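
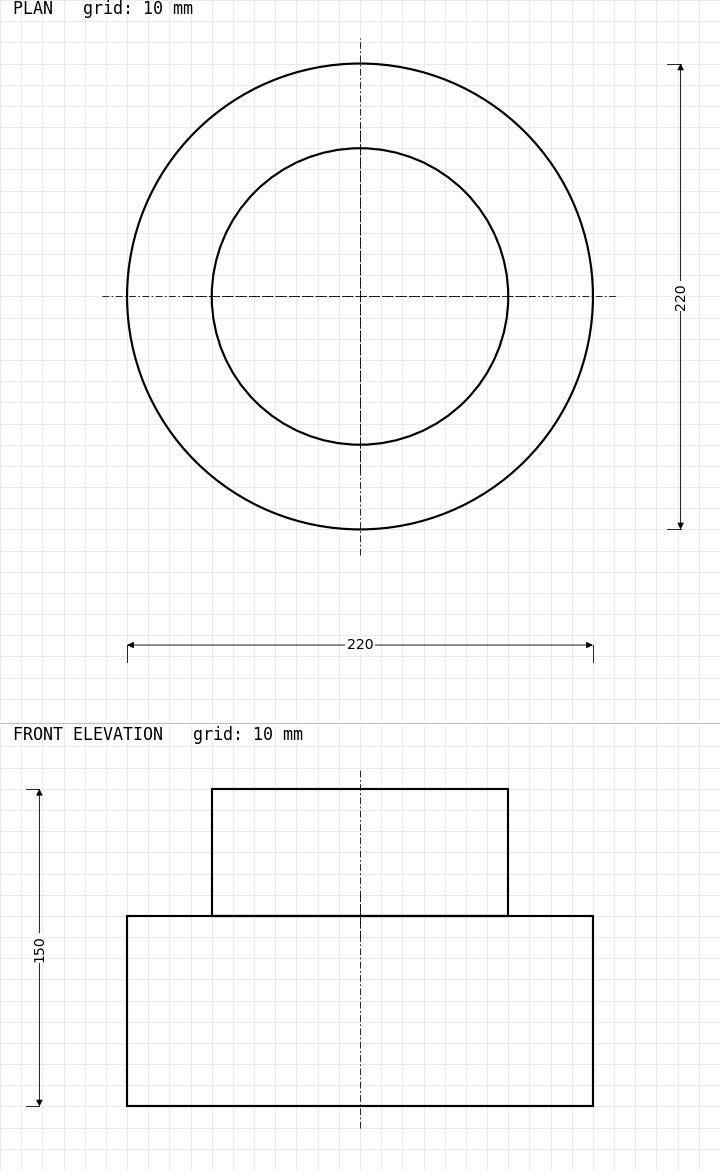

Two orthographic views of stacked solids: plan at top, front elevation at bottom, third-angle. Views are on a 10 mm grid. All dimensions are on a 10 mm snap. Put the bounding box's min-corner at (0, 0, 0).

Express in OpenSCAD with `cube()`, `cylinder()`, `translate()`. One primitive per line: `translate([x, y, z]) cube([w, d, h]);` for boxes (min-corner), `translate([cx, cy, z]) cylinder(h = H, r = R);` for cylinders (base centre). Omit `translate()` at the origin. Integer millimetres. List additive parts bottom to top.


translate([110, 110, 0]) cylinder(h = 90, r = 110);
translate([110, 110, 90]) cylinder(h = 60, r = 70);


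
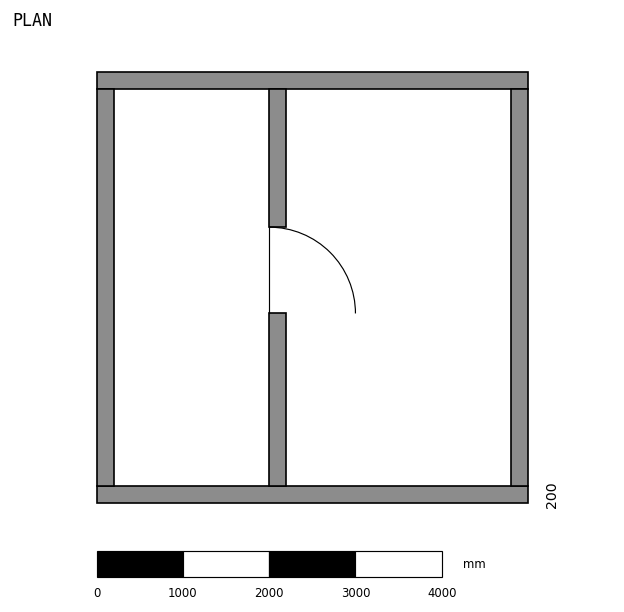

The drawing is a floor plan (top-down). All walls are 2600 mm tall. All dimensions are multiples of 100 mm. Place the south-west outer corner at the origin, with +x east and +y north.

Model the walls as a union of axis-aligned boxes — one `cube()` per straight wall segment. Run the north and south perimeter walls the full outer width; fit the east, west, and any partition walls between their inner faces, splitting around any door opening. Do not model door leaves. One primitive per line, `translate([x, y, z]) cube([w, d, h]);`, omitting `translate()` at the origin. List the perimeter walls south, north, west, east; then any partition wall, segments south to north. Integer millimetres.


cube([5000, 200, 2600]);
translate([0, 4800, 0]) cube([5000, 200, 2600]);
translate([0, 200, 0]) cube([200, 4600, 2600]);
translate([4800, 200, 0]) cube([200, 4600, 2600]);
translate([2000, 200, 0]) cube([200, 2000, 2600]);
translate([2000, 3200, 0]) cube([200, 1600, 2600]);


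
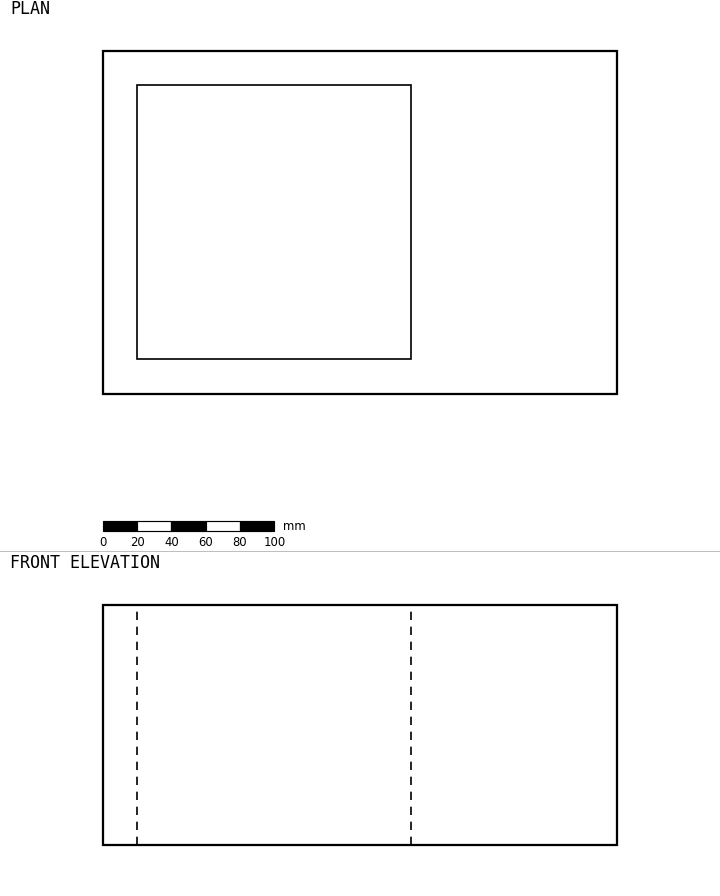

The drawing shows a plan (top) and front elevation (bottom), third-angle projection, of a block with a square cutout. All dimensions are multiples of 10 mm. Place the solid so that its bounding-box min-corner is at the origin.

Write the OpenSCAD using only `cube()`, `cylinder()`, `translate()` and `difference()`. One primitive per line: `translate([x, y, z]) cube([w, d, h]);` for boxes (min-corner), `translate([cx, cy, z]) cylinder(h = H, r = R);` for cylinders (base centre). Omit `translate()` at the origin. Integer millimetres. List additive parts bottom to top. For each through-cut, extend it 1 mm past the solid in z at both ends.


difference() {
  cube([300, 200, 140]);
  translate([20, 20, -1]) cube([160, 160, 142]);
}


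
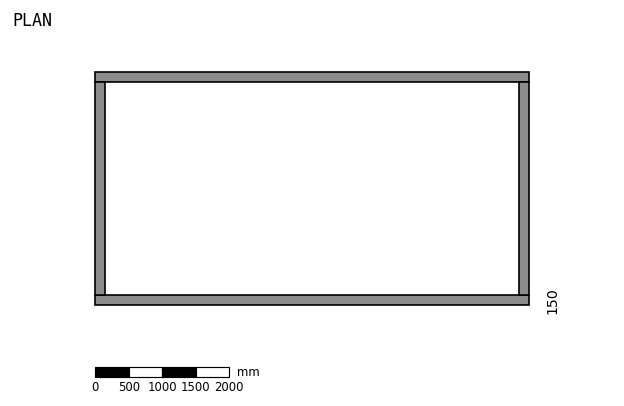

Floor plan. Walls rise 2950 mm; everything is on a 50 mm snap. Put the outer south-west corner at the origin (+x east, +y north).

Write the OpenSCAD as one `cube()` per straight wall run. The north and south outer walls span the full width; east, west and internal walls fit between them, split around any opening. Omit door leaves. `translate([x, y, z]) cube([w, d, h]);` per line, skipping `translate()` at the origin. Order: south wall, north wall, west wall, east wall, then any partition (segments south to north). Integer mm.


cube([6500, 150, 2950]);
translate([0, 3350, 0]) cube([6500, 150, 2950]);
translate([0, 150, 0]) cube([150, 3200, 2950]);
translate([6350, 150, 0]) cube([150, 3200, 2950]);


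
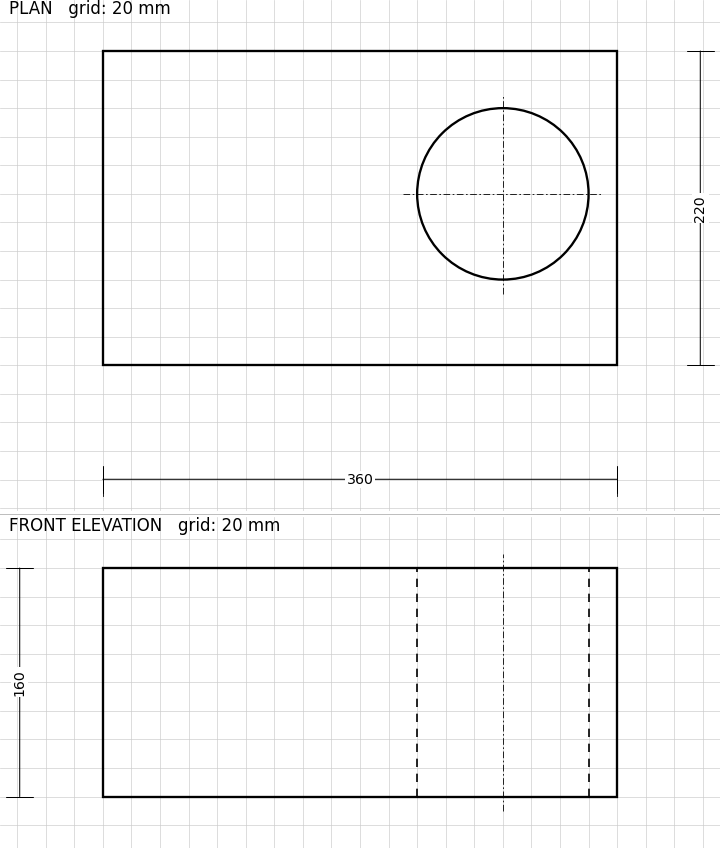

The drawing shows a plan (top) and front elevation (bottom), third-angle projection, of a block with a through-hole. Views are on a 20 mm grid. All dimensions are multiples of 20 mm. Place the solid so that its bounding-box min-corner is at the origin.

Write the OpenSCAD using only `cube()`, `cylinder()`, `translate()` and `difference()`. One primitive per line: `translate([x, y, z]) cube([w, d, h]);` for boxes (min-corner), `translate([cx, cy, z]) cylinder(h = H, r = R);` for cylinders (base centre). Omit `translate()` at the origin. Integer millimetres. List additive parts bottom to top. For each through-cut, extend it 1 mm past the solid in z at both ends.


difference() {
  cube([360, 220, 160]);
  translate([280, 120, -1]) cylinder(h = 162, r = 60);
}


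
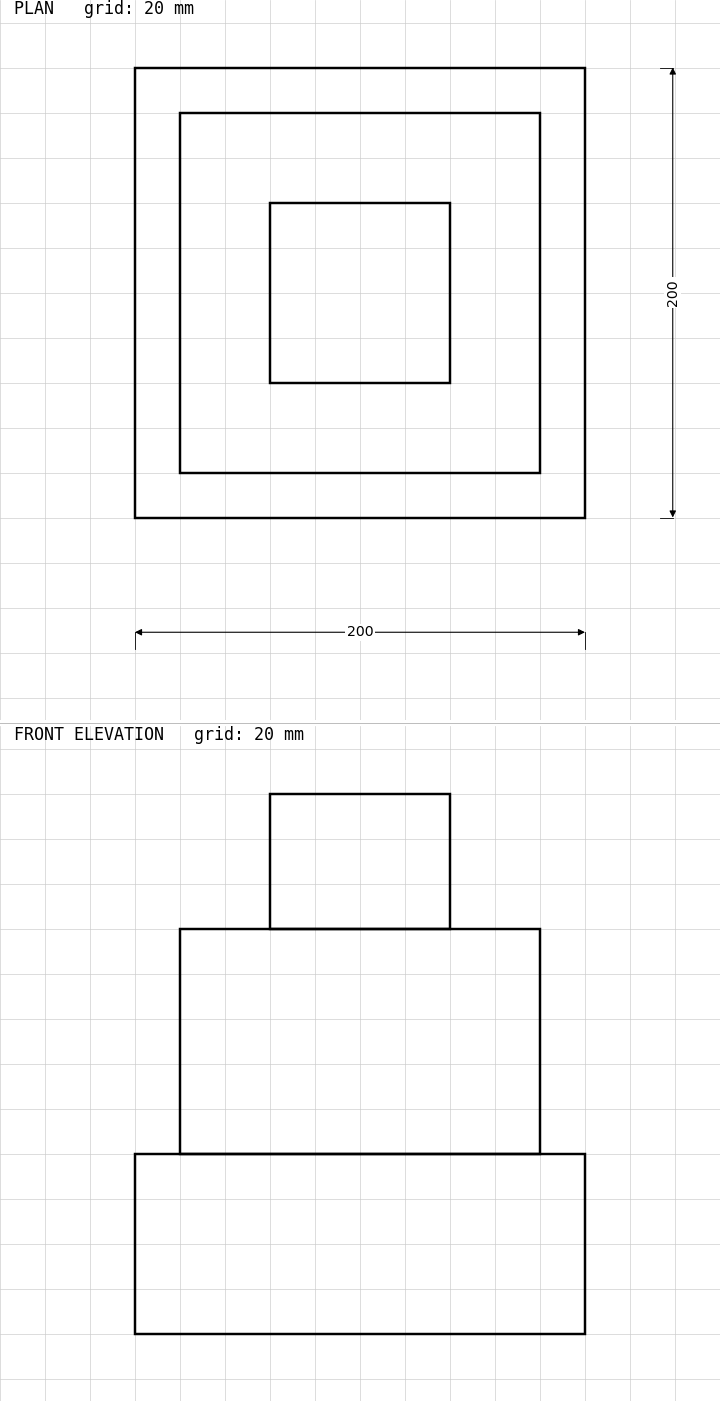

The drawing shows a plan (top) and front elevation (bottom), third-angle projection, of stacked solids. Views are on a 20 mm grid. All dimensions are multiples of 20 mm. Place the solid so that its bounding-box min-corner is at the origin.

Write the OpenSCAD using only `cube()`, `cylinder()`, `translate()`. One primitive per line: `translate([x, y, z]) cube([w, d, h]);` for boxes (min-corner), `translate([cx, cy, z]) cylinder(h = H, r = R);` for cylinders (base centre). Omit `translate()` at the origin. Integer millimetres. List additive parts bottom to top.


cube([200, 200, 80]);
translate([20, 20, 80]) cube([160, 160, 100]);
translate([60, 60, 180]) cube([80, 80, 60]);


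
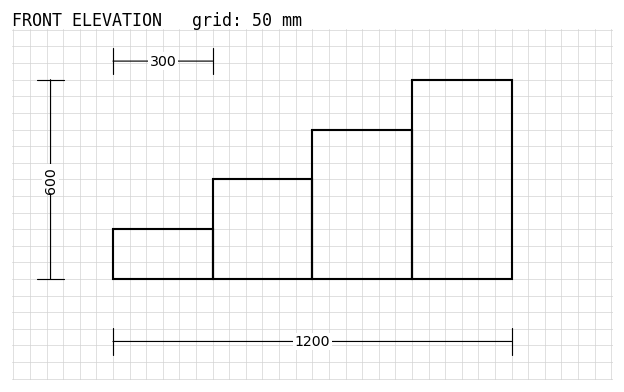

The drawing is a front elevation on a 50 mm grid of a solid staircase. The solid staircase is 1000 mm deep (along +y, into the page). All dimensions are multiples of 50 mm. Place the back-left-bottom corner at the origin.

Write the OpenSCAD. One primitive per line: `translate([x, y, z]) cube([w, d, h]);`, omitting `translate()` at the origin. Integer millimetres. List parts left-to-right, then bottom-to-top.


cube([300, 1000, 150]);
translate([300, 0, 0]) cube([300, 1000, 300]);
translate([600, 0, 0]) cube([300, 1000, 450]);
translate([900, 0, 0]) cube([300, 1000, 600]);


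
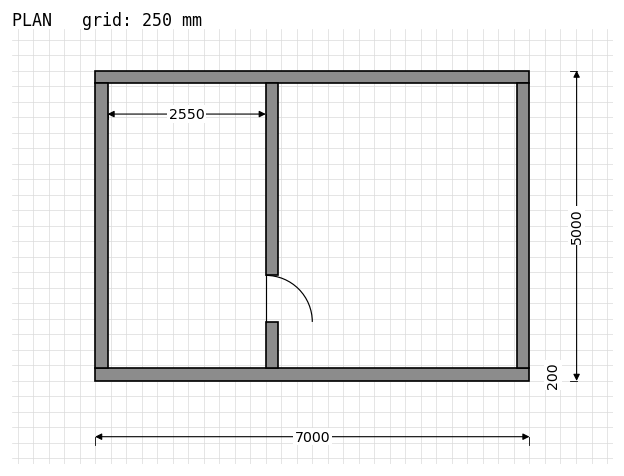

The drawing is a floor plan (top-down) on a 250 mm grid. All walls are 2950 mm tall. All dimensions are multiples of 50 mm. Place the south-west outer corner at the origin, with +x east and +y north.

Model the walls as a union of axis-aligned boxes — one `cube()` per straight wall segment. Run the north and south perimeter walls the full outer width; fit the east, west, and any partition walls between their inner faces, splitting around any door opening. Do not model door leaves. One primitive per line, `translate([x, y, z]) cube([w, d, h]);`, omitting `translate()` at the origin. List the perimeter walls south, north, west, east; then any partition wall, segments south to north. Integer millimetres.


cube([7000, 200, 2950]);
translate([0, 4800, 0]) cube([7000, 200, 2950]);
translate([0, 200, 0]) cube([200, 4600, 2950]);
translate([6800, 200, 0]) cube([200, 4600, 2950]);
translate([2750, 200, 0]) cube([200, 750, 2950]);
translate([2750, 1700, 0]) cube([200, 3100, 2950]);


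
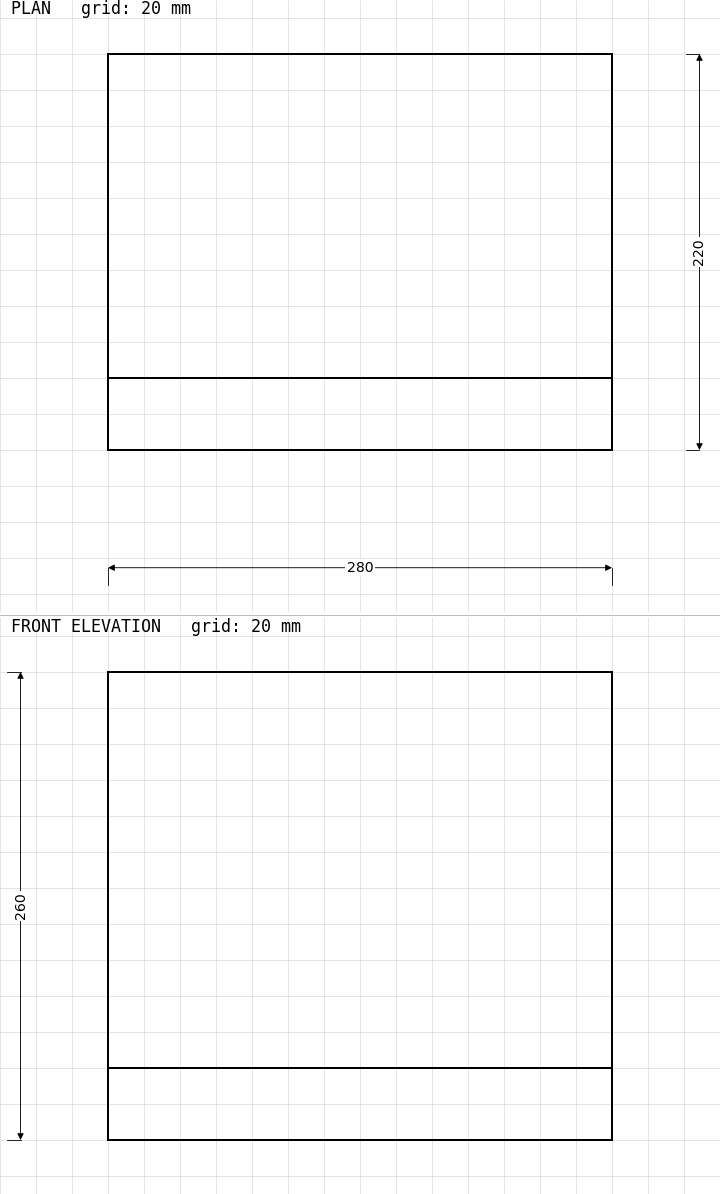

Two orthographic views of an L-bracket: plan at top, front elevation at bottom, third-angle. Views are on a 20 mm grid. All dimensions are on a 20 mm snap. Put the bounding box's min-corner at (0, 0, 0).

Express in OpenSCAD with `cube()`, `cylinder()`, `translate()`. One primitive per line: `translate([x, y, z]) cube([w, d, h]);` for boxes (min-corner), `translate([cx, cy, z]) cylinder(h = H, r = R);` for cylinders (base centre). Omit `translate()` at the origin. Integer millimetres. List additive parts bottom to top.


cube([280, 220, 40]);
translate([0, 0, 40]) cube([280, 40, 220]);


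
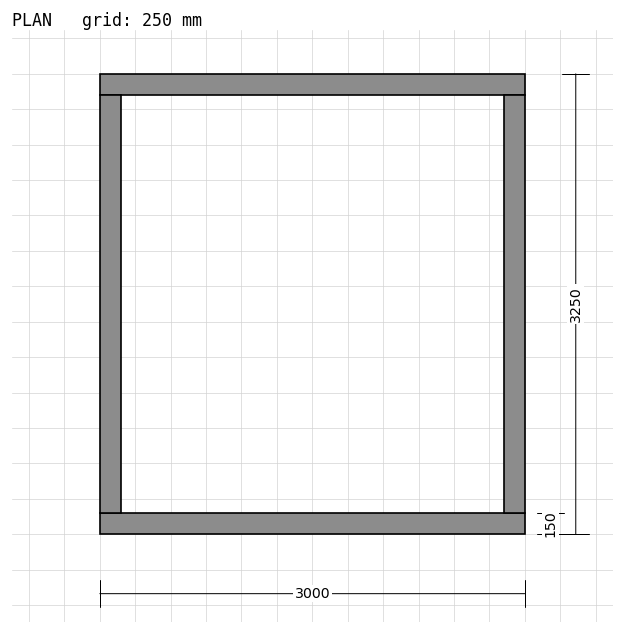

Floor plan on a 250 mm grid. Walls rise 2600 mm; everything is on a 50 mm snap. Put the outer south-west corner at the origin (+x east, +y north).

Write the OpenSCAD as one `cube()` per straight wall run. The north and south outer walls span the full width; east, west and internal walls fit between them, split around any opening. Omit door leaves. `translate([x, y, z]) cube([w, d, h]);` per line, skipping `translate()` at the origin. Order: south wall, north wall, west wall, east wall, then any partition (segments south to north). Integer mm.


cube([3000, 150, 2600]);
translate([0, 3100, 0]) cube([3000, 150, 2600]);
translate([0, 150, 0]) cube([150, 2950, 2600]);
translate([2850, 150, 0]) cube([150, 2950, 2600]);


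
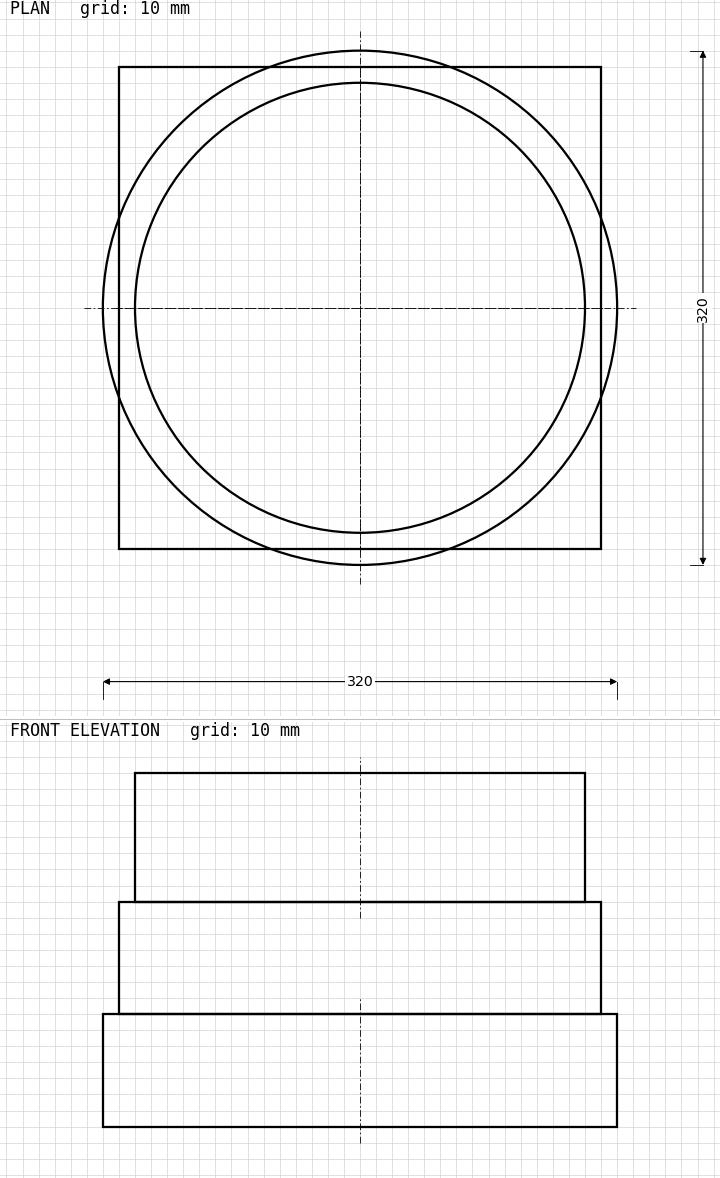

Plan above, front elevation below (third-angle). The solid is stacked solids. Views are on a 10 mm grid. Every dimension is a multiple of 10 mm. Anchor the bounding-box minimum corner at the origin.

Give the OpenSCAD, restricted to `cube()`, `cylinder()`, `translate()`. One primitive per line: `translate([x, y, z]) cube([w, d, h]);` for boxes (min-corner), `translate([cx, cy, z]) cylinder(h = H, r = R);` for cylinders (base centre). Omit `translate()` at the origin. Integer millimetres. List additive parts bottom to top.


translate([160, 160, 0]) cylinder(h = 70, r = 160);
translate([10, 10, 70]) cube([300, 300, 70]);
translate([160, 160, 140]) cylinder(h = 80, r = 140);


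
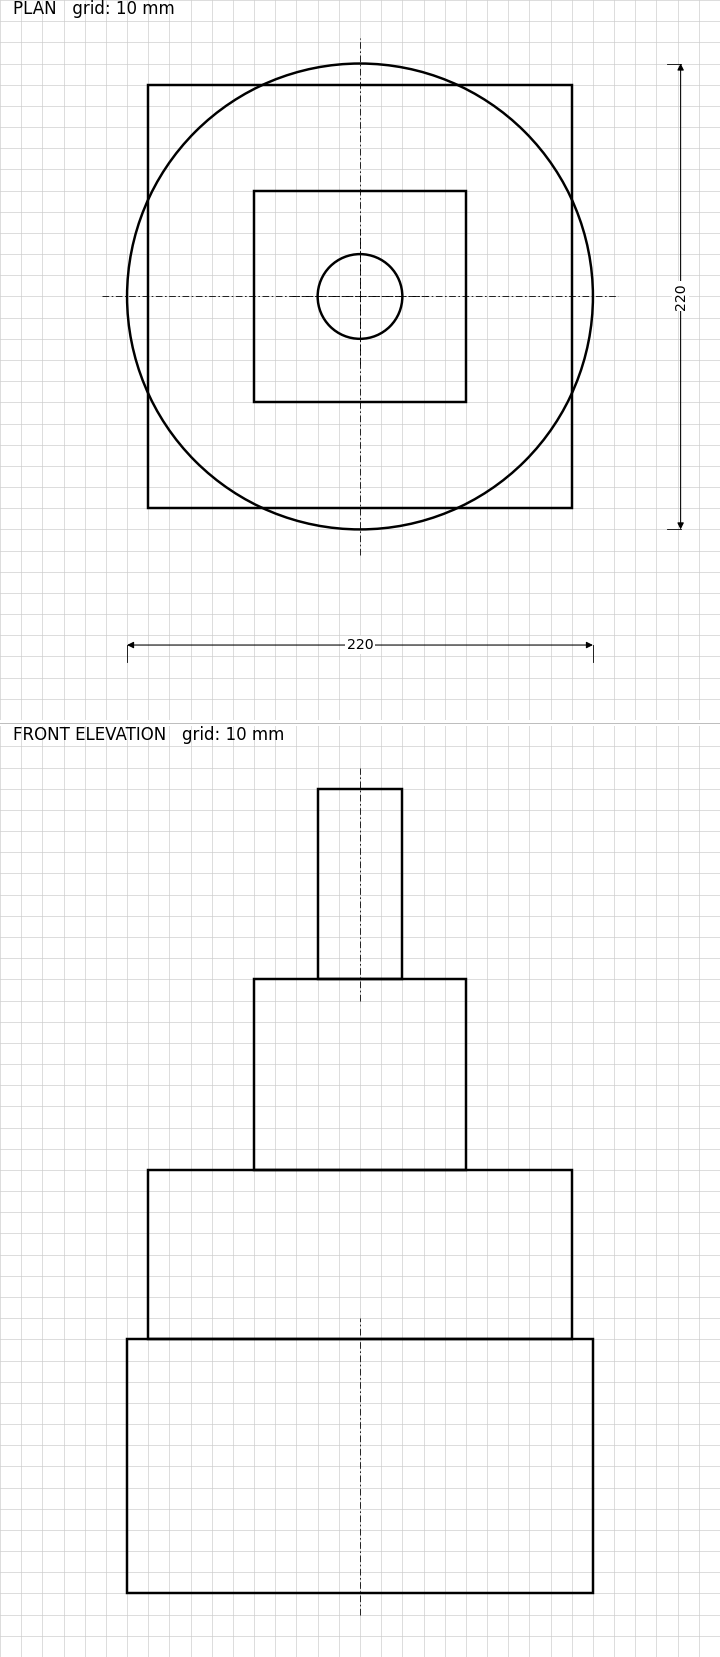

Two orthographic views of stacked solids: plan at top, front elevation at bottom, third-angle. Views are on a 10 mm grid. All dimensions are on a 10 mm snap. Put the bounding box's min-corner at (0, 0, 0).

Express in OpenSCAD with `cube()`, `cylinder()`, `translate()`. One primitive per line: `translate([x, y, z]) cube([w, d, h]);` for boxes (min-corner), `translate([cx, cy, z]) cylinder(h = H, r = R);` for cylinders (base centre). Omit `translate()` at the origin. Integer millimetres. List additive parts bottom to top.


translate([110, 110, 0]) cylinder(h = 120, r = 110);
translate([10, 10, 120]) cube([200, 200, 80]);
translate([60, 60, 200]) cube([100, 100, 90]);
translate([110, 110, 290]) cylinder(h = 90, r = 20);


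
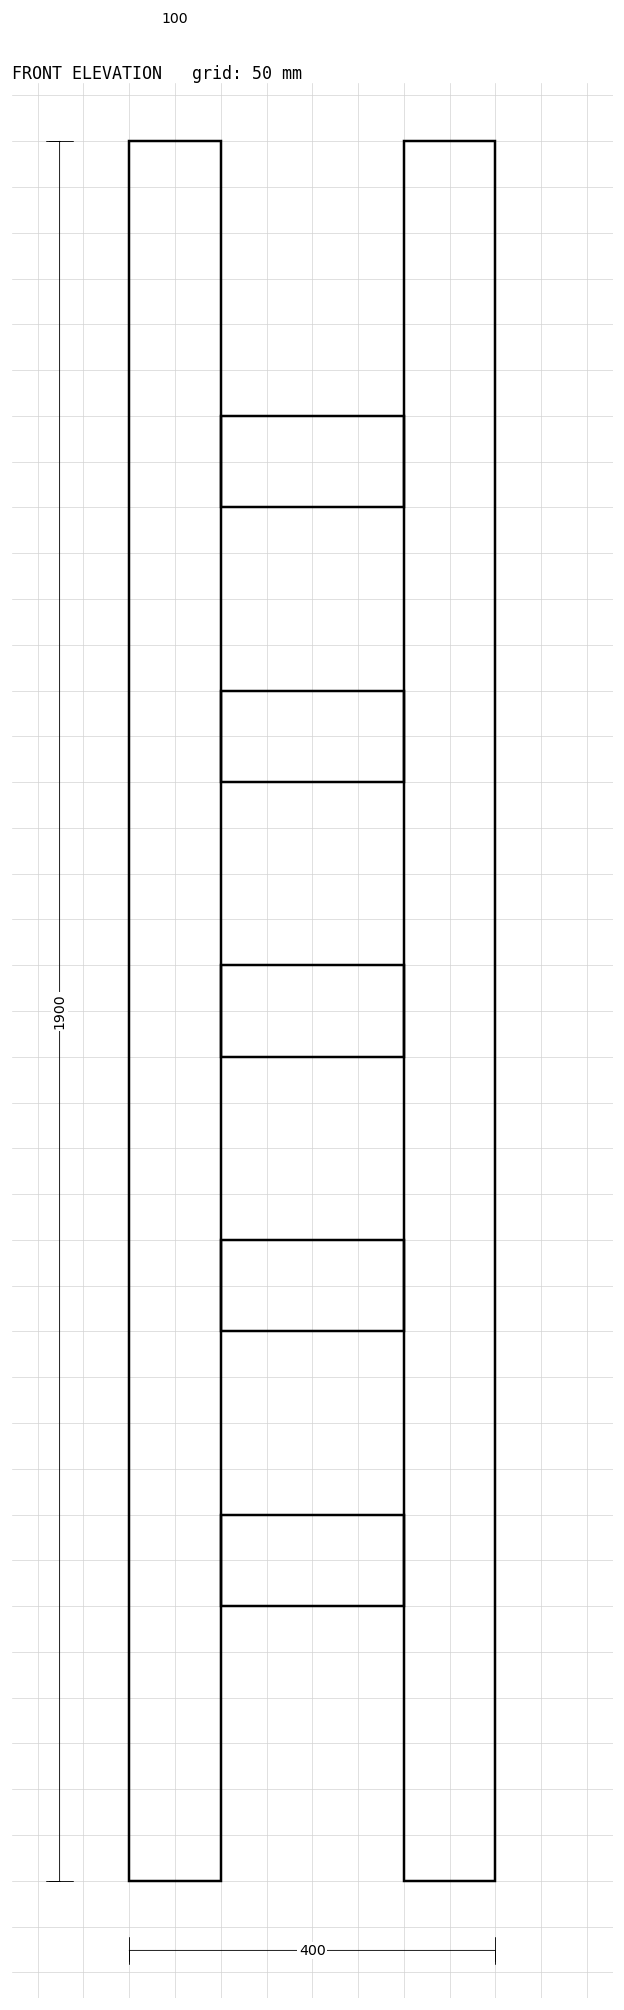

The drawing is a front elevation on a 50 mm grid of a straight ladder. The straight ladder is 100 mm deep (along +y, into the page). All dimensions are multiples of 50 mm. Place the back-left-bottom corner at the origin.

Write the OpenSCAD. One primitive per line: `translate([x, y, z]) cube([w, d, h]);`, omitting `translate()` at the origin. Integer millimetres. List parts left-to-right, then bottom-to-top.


cube([100, 100, 1900]);
translate([100, 0, 300]) cube([200, 100, 100]);
translate([100, 0, 600]) cube([200, 100, 100]);
translate([100, 0, 900]) cube([200, 100, 100]);
translate([100, 0, 1200]) cube([200, 100, 100]);
translate([100, 0, 1500]) cube([200, 100, 100]);
translate([300, 0, 0]) cube([100, 100, 1900]);


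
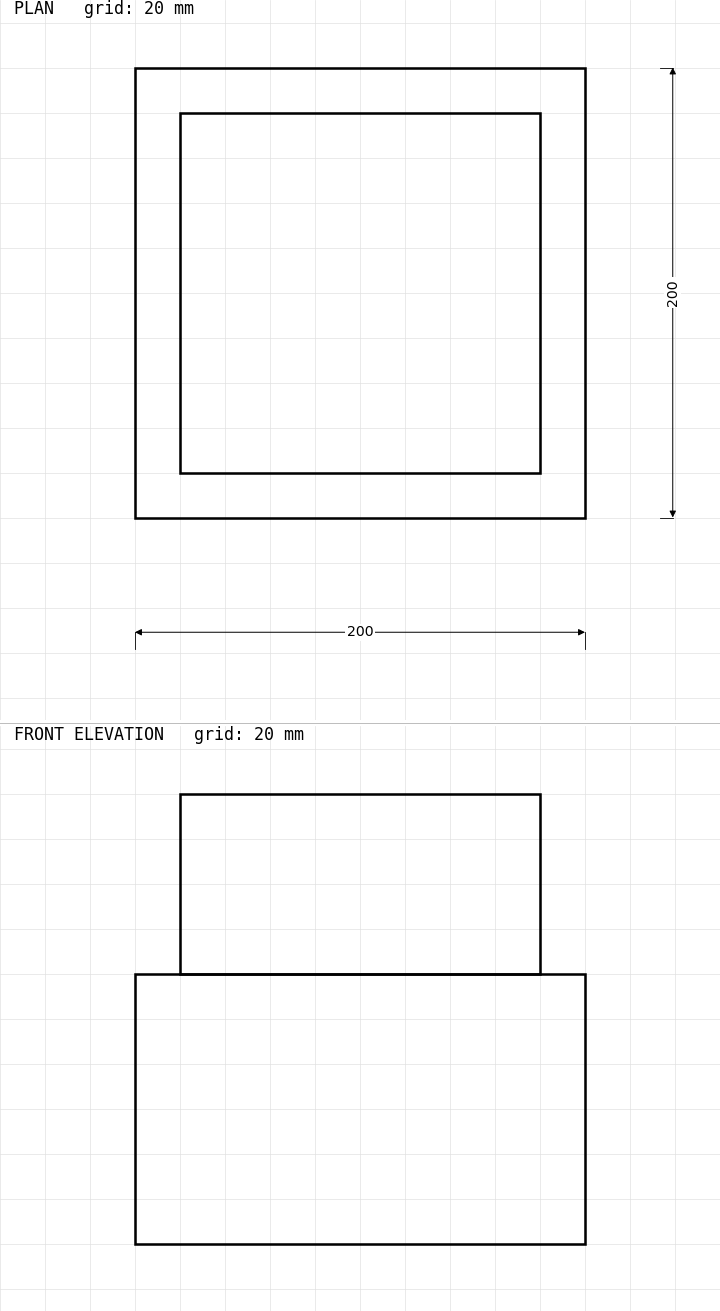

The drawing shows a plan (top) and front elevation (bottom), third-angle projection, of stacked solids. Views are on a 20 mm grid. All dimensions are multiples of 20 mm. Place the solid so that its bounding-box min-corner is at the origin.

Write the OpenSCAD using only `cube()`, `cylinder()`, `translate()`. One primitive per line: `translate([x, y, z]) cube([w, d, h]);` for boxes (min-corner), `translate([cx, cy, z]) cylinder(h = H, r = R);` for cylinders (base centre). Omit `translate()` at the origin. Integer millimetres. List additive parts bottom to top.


cube([200, 200, 120]);
translate([20, 20, 120]) cube([160, 160, 80]);


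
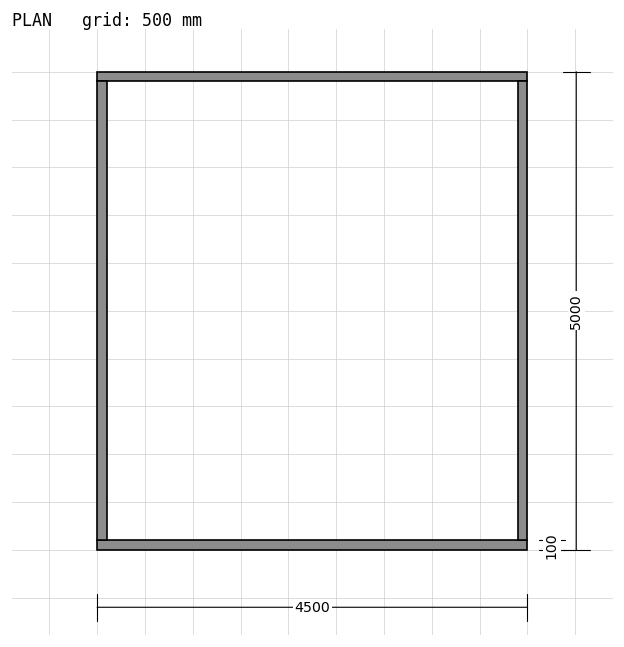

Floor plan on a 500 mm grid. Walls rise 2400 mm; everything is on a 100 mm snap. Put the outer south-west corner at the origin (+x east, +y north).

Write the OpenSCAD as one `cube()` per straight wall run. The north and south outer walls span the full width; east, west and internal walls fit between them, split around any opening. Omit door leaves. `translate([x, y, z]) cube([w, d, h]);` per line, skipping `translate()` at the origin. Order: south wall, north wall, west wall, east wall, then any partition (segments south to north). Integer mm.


cube([4500, 100, 2400]);
translate([0, 4900, 0]) cube([4500, 100, 2400]);
translate([0, 100, 0]) cube([100, 4800, 2400]);
translate([4400, 100, 0]) cube([100, 4800, 2400]);


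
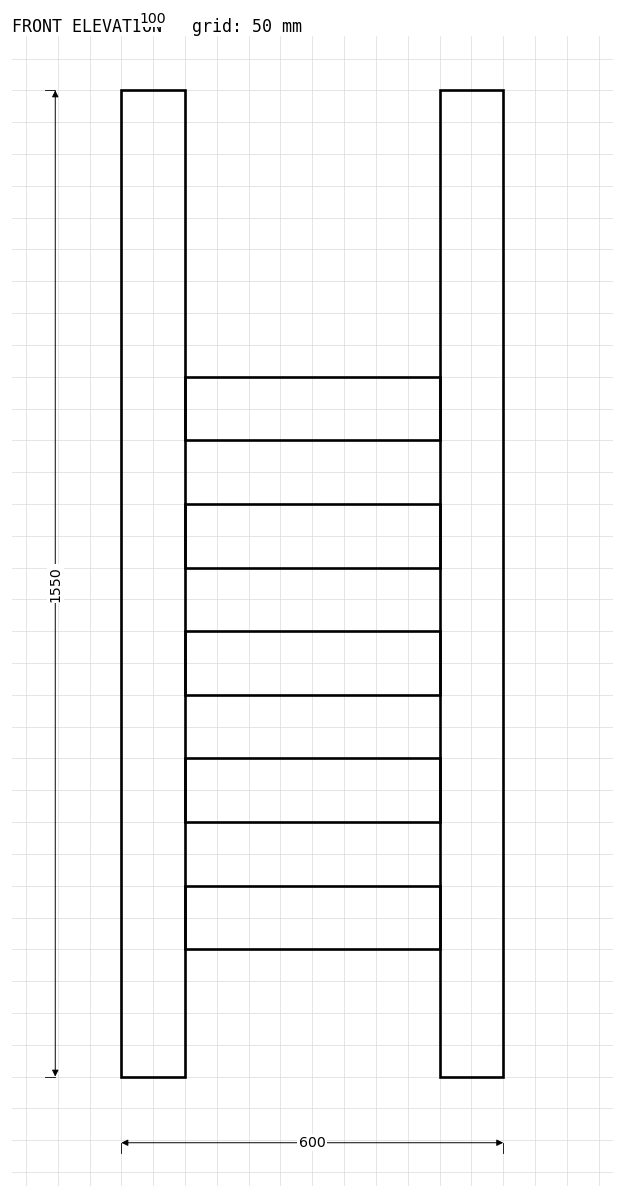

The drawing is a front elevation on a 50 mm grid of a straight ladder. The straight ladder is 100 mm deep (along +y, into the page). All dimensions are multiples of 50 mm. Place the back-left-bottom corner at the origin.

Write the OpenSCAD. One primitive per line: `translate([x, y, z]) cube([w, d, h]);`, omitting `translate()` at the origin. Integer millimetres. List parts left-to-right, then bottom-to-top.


cube([100, 100, 1550]);
translate([100, 0, 200]) cube([400, 100, 100]);
translate([100, 0, 400]) cube([400, 100, 100]);
translate([100, 0, 600]) cube([400, 100, 100]);
translate([100, 0, 800]) cube([400, 100, 100]);
translate([100, 0, 1000]) cube([400, 100, 100]);
translate([500, 0, 0]) cube([100, 100, 1550]);


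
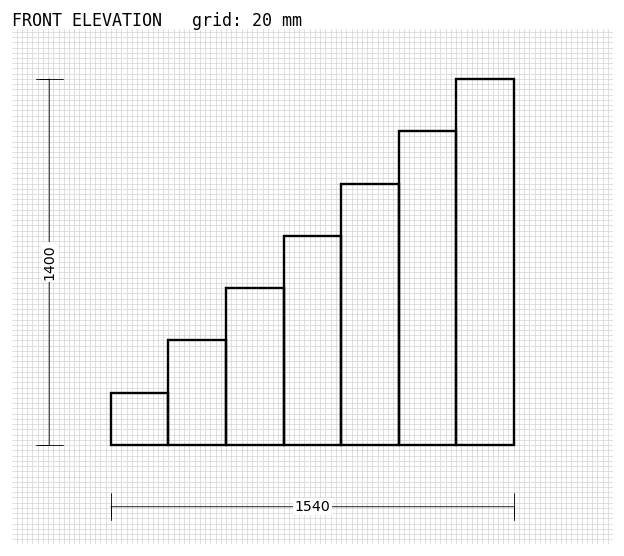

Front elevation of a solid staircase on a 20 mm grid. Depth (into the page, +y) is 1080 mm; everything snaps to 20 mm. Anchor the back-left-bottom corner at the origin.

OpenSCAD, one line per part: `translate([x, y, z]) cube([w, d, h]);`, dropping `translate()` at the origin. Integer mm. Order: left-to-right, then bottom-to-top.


cube([220, 1080, 200]);
translate([220, 0, 0]) cube([220, 1080, 400]);
translate([440, 0, 0]) cube([220, 1080, 600]);
translate([660, 0, 0]) cube([220, 1080, 800]);
translate([880, 0, 0]) cube([220, 1080, 1000]);
translate([1100, 0, 0]) cube([220, 1080, 1200]);
translate([1320, 0, 0]) cube([220, 1080, 1400]);


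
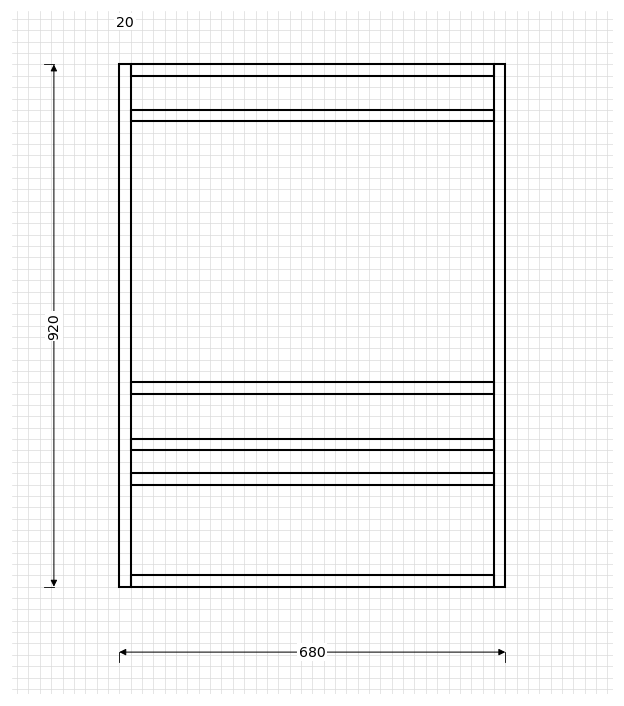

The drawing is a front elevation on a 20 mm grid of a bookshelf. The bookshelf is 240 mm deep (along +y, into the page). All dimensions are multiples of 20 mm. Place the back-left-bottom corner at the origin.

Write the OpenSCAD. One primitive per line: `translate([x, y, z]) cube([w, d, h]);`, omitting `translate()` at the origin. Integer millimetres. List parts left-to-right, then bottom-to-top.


cube([20, 240, 920]);
translate([20, 0, 0]) cube([640, 240, 20]);
translate([20, 0, 180]) cube([640, 240, 20]);
translate([20, 0, 240]) cube([640, 240, 20]);
translate([20, 0, 340]) cube([640, 240, 20]);
translate([20, 0, 820]) cube([640, 240, 20]);
translate([20, 0, 900]) cube([640, 240, 20]);
translate([660, 0, 0]) cube([20, 240, 920]);


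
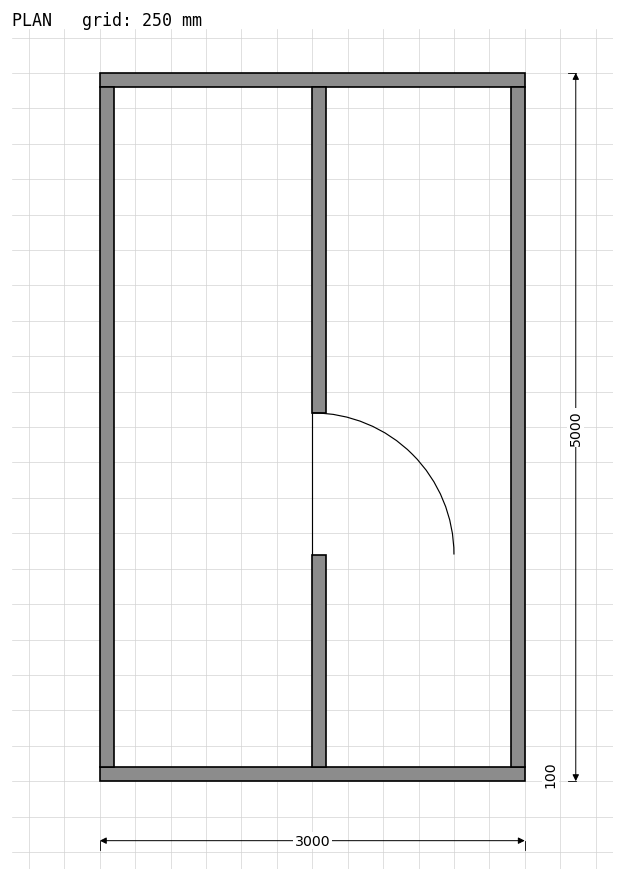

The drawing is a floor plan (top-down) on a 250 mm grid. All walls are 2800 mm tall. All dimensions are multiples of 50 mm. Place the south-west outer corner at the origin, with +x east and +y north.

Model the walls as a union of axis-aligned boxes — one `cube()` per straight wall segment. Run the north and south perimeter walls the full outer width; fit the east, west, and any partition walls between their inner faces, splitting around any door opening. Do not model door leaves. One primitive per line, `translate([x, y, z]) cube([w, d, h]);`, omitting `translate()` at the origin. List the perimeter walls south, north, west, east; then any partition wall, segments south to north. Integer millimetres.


cube([3000, 100, 2800]);
translate([0, 4900, 0]) cube([3000, 100, 2800]);
translate([0, 100, 0]) cube([100, 4800, 2800]);
translate([2900, 100, 0]) cube([100, 4800, 2800]);
translate([1500, 100, 0]) cube([100, 1500, 2800]);
translate([1500, 2600, 0]) cube([100, 2300, 2800]);


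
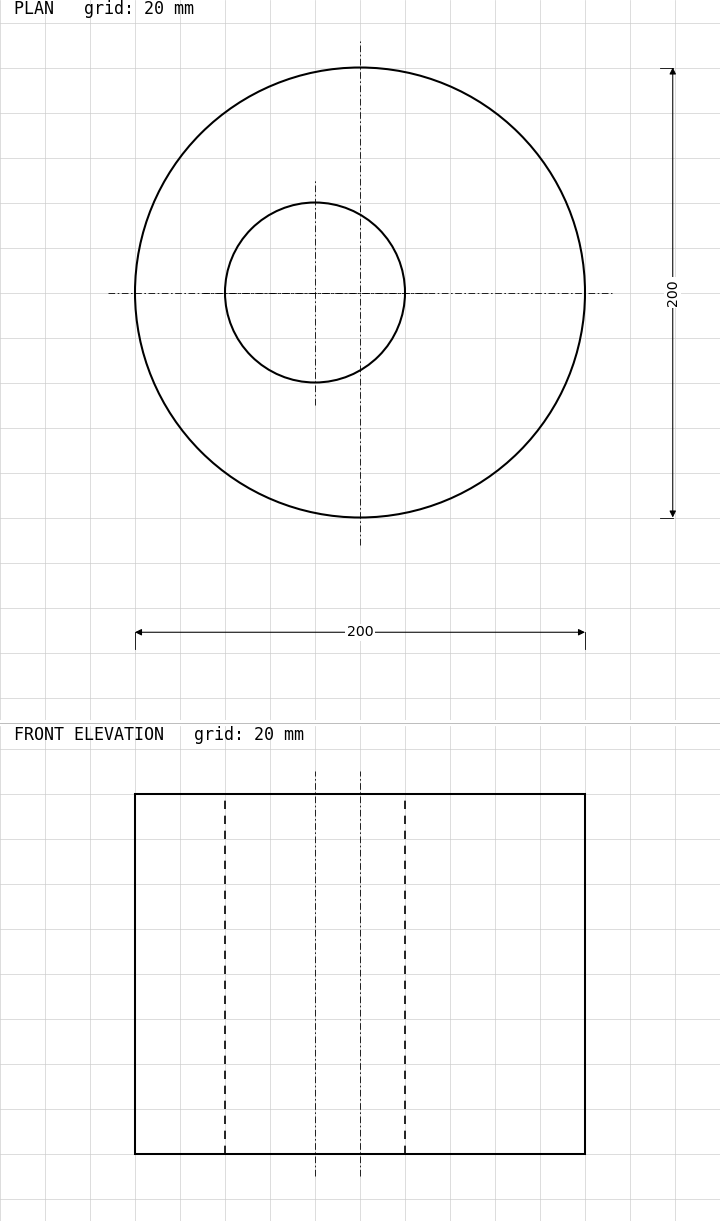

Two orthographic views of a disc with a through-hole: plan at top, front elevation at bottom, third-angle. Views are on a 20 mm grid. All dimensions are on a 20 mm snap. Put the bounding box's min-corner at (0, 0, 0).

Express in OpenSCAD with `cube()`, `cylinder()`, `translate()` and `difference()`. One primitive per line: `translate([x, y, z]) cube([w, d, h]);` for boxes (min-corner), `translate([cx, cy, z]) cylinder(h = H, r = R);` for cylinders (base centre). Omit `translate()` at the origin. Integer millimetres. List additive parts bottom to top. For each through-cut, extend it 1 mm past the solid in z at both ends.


difference() {
  translate([100, 100, 0]) cylinder(h = 160, r = 100);
  translate([80, 100, -1]) cylinder(h = 162, r = 40);
}


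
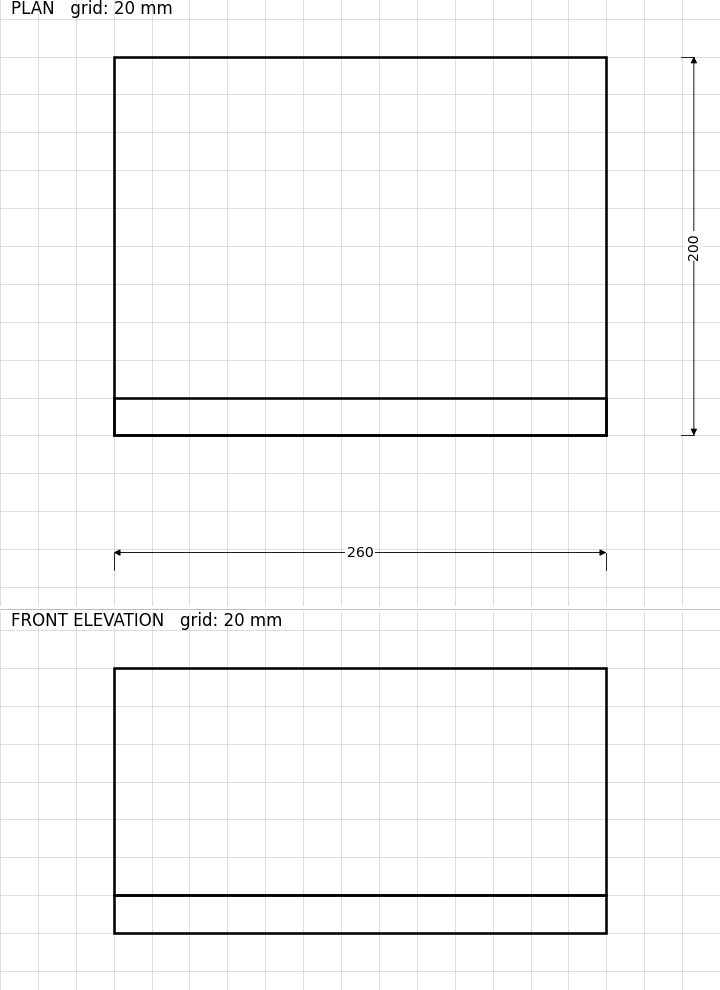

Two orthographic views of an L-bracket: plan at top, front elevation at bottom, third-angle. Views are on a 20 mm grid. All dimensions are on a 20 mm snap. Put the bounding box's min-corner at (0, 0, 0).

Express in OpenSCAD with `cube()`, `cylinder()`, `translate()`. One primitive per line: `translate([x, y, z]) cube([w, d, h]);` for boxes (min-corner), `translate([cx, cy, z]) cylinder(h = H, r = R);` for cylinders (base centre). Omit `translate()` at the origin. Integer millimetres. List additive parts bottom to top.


cube([260, 200, 20]);
translate([0, 0, 20]) cube([260, 20, 120]);


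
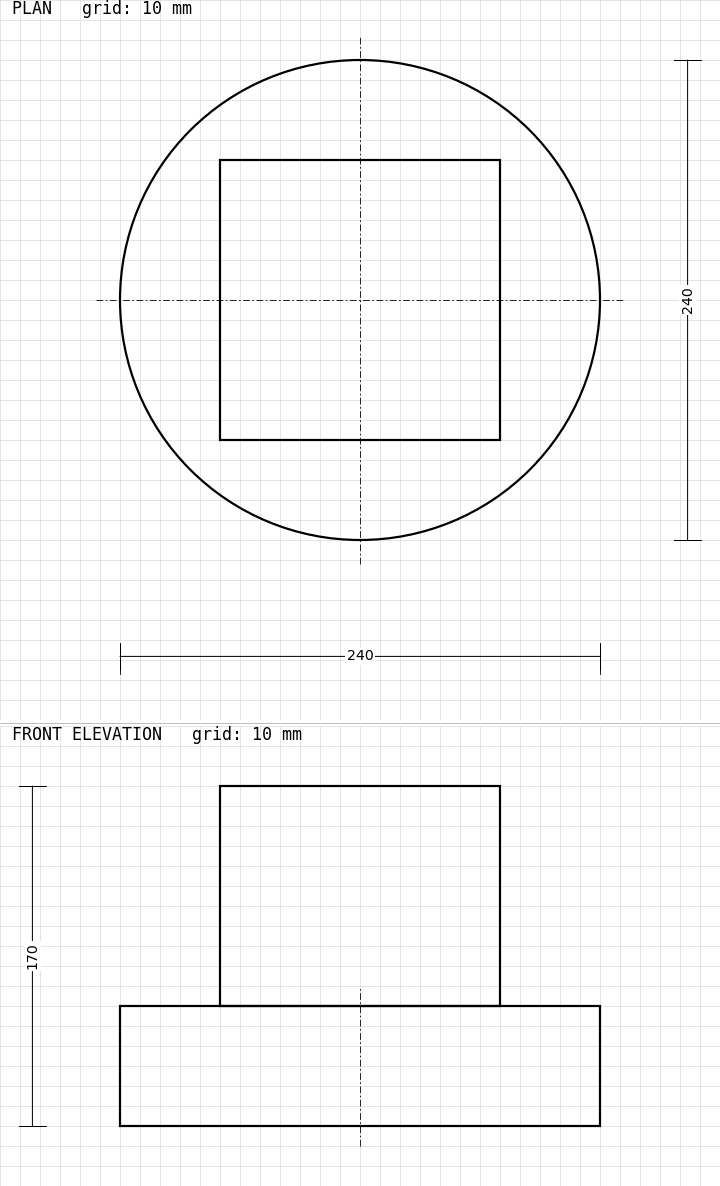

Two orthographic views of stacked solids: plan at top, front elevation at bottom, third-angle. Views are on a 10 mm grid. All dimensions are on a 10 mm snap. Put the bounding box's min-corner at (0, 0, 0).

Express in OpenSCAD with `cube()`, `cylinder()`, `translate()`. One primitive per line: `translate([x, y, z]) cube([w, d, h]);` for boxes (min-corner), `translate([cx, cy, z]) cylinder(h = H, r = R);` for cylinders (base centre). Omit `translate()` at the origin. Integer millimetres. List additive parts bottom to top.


translate([120, 120, 0]) cylinder(h = 60, r = 120);
translate([50, 50, 60]) cube([140, 140, 110]);


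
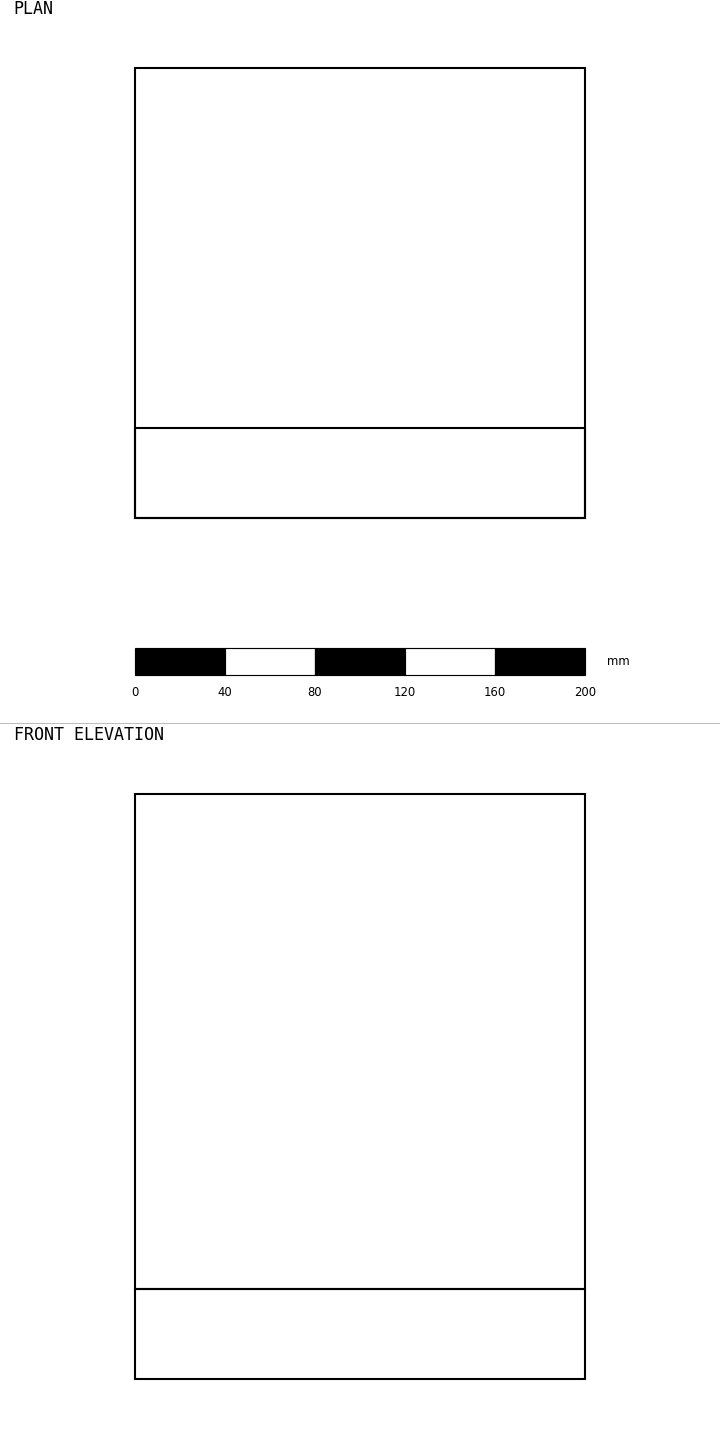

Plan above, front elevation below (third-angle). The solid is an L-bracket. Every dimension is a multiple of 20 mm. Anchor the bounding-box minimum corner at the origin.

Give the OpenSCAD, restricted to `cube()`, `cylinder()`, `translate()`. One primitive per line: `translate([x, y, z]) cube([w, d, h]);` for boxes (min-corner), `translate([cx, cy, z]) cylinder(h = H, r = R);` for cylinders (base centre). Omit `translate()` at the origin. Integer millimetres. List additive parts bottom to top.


cube([200, 200, 40]);
translate([0, 0, 40]) cube([200, 40, 220]);


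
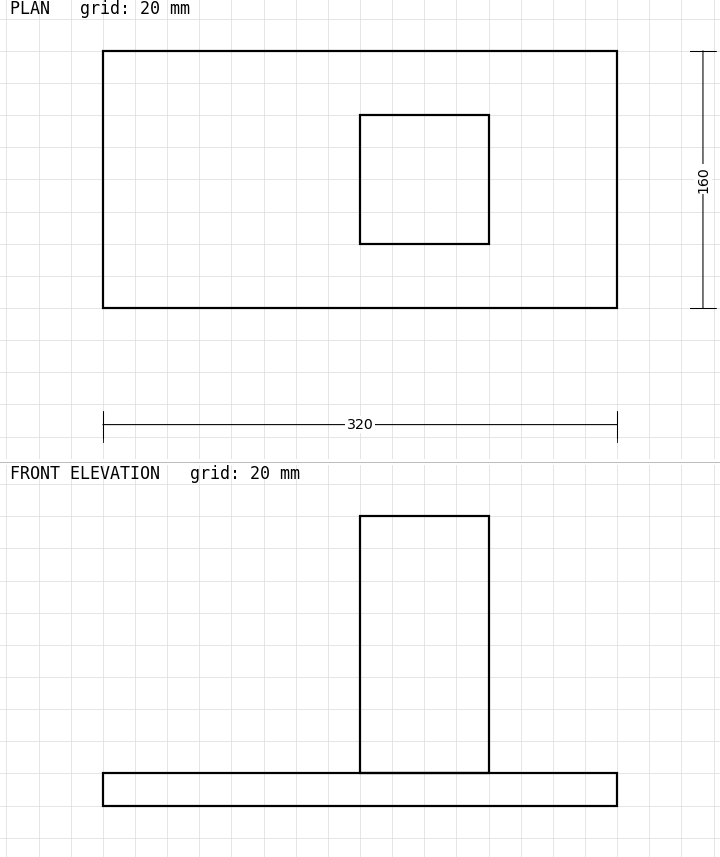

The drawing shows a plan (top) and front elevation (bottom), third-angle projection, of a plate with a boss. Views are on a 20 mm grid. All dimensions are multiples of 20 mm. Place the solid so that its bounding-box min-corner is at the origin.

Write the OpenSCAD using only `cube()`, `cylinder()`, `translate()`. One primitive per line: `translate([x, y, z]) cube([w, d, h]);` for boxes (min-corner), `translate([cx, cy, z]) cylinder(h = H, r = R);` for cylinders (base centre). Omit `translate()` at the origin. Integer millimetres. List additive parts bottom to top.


cube([320, 160, 20]);
translate([160, 40, 20]) cube([80, 80, 160]);


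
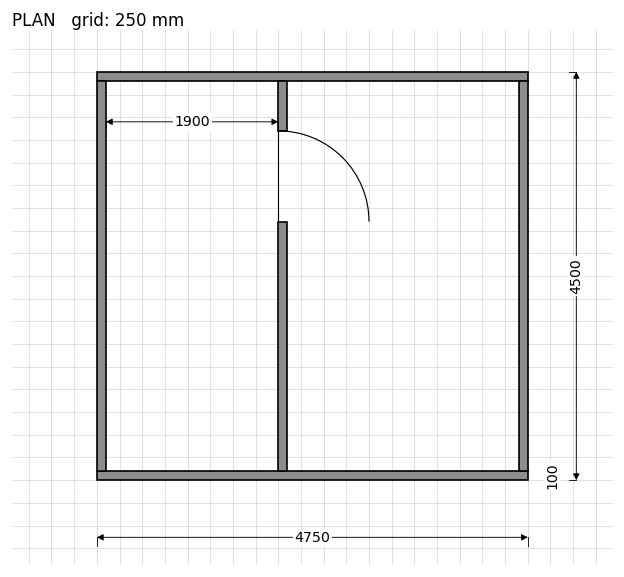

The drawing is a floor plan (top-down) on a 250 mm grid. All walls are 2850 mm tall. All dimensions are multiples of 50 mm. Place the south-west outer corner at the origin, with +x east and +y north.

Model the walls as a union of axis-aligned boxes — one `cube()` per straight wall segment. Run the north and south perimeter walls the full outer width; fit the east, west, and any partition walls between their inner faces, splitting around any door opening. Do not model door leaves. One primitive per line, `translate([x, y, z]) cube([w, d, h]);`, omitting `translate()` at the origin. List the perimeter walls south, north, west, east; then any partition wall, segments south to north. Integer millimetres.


cube([4750, 100, 2850]);
translate([0, 4400, 0]) cube([4750, 100, 2850]);
translate([0, 100, 0]) cube([100, 4300, 2850]);
translate([4650, 100, 0]) cube([100, 4300, 2850]);
translate([2000, 100, 0]) cube([100, 2750, 2850]);
translate([2000, 3850, 0]) cube([100, 550, 2850]);


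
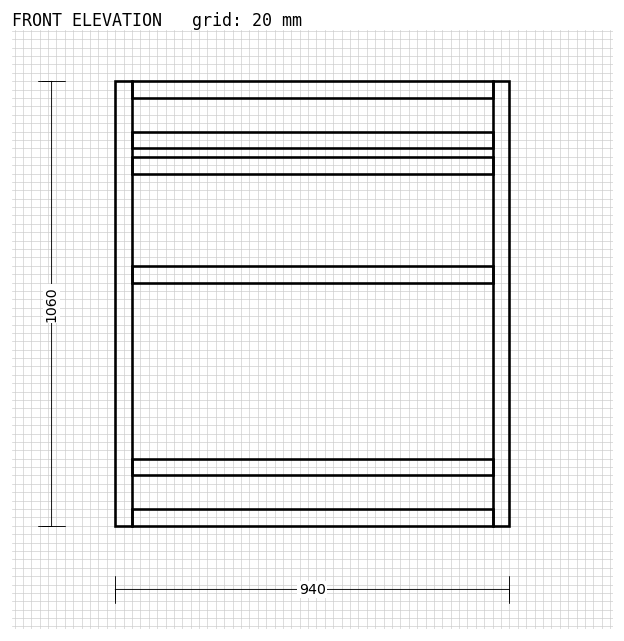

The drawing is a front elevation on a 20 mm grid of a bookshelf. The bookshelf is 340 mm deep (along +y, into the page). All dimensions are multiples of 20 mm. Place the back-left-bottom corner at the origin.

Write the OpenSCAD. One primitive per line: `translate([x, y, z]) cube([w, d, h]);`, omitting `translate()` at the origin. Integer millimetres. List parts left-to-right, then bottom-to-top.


cube([40, 340, 1060]);
translate([40, 0, 0]) cube([860, 340, 40]);
translate([40, 0, 120]) cube([860, 340, 40]);
translate([40, 0, 580]) cube([860, 340, 40]);
translate([40, 0, 840]) cube([860, 340, 40]);
translate([40, 0, 900]) cube([860, 340, 40]);
translate([40, 0, 1020]) cube([860, 340, 40]);
translate([900, 0, 0]) cube([40, 340, 1060]);


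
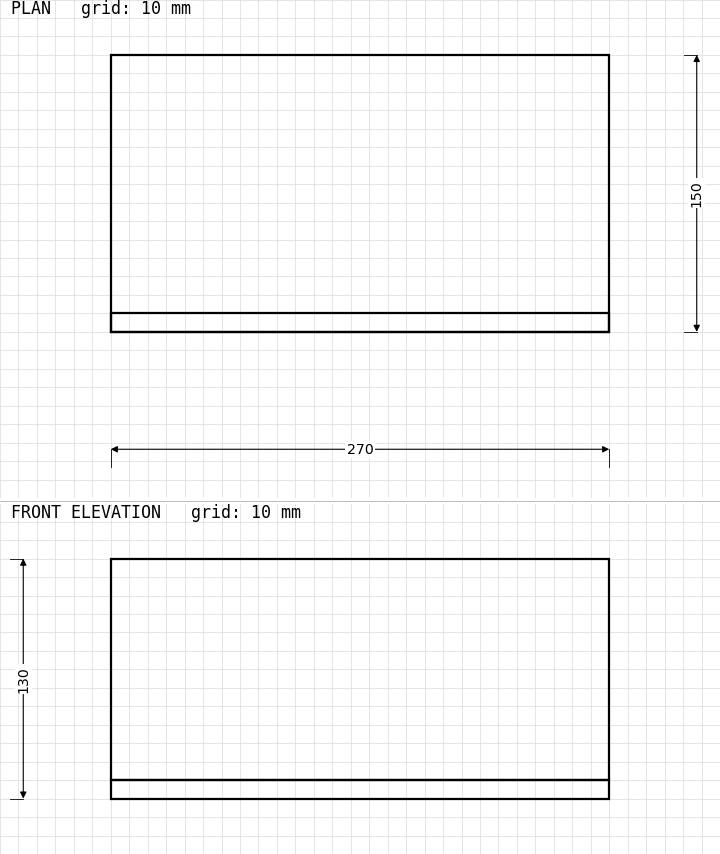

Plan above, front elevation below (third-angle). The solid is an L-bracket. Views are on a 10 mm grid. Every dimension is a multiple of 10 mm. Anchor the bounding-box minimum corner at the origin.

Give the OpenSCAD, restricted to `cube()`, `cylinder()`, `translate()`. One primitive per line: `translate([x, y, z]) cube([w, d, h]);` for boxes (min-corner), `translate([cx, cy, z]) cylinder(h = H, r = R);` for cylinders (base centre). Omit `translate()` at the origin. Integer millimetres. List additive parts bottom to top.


cube([270, 150, 10]);
translate([0, 0, 10]) cube([270, 10, 120]);


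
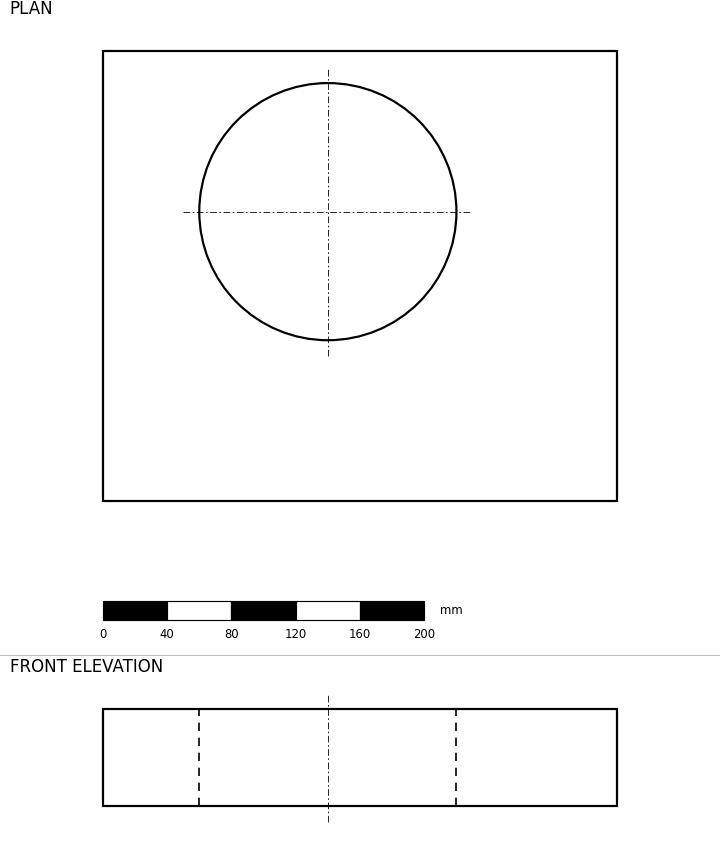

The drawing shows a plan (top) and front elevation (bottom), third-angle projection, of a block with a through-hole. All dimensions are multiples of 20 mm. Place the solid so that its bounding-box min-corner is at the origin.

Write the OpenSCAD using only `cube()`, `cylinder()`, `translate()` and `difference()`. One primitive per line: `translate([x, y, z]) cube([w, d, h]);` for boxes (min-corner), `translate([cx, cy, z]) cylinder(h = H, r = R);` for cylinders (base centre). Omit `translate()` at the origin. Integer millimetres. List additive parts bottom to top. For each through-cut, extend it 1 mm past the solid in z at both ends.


difference() {
  cube([320, 280, 60]);
  translate([140, 180, -1]) cylinder(h = 62, r = 80);
}


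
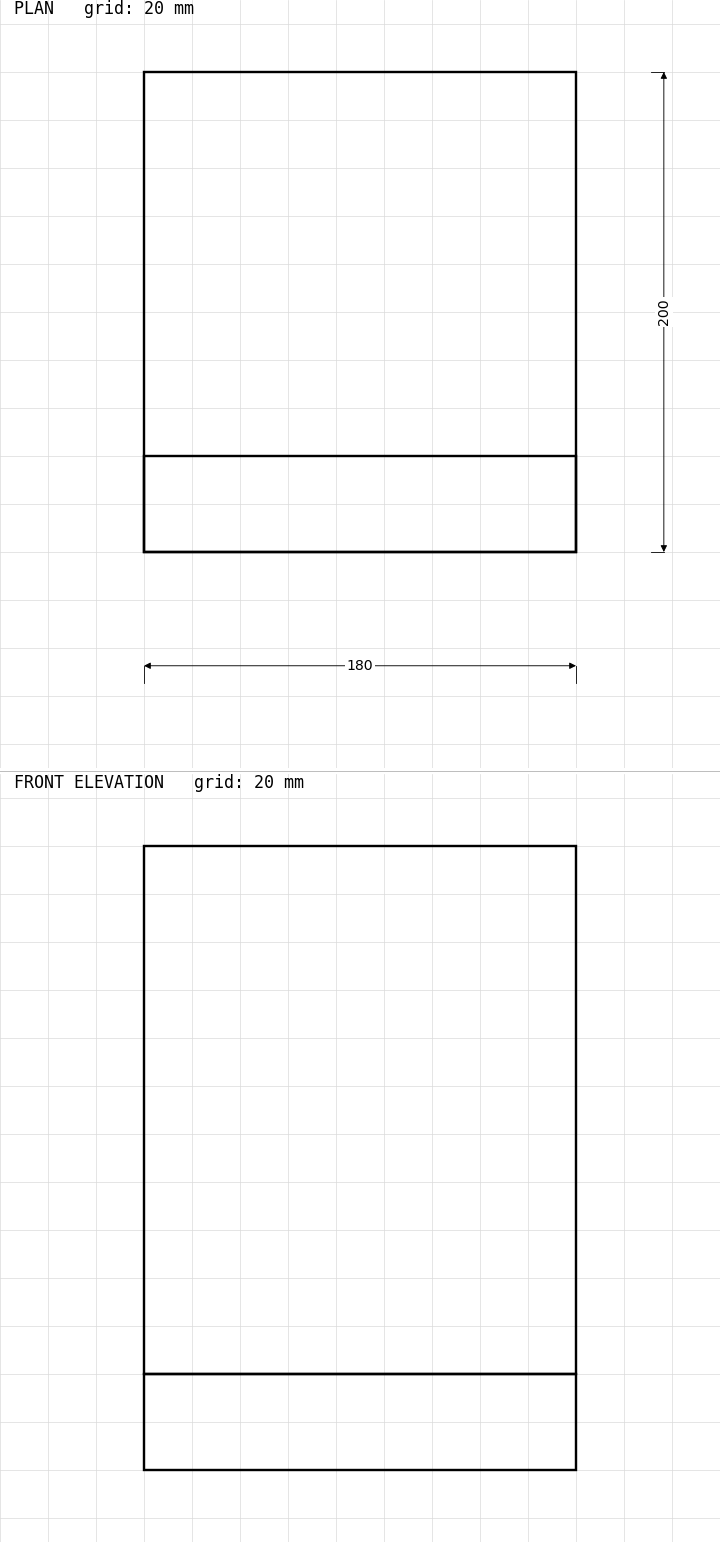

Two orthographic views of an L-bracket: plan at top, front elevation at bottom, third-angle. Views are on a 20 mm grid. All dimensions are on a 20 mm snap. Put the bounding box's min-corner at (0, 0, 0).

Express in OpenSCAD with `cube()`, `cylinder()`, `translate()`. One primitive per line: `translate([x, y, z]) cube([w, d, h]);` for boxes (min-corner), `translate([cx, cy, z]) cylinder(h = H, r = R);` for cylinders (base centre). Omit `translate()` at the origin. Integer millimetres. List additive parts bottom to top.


cube([180, 200, 40]);
translate([0, 0, 40]) cube([180, 40, 220]);


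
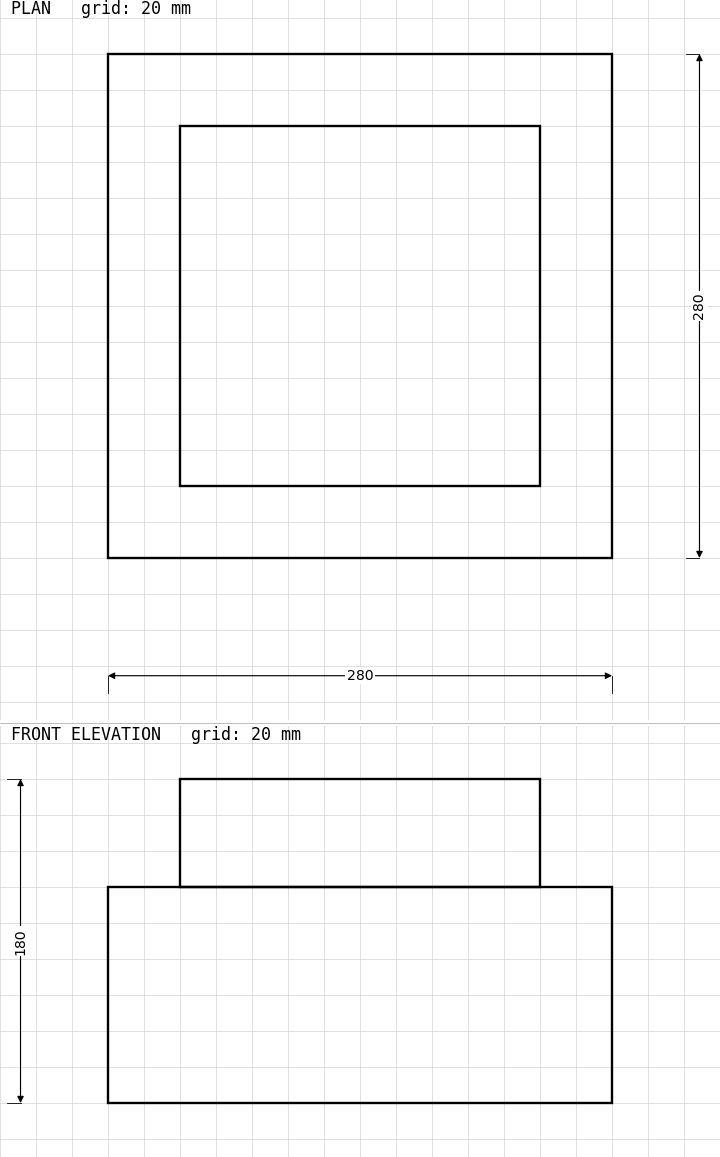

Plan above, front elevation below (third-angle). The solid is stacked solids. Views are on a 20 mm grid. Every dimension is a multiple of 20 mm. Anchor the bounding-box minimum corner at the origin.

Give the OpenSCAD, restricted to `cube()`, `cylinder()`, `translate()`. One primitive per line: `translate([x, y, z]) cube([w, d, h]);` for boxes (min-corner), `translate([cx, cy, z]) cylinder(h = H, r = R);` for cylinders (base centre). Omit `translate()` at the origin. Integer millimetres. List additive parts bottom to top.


cube([280, 280, 120]);
translate([40, 40, 120]) cube([200, 200, 60]);


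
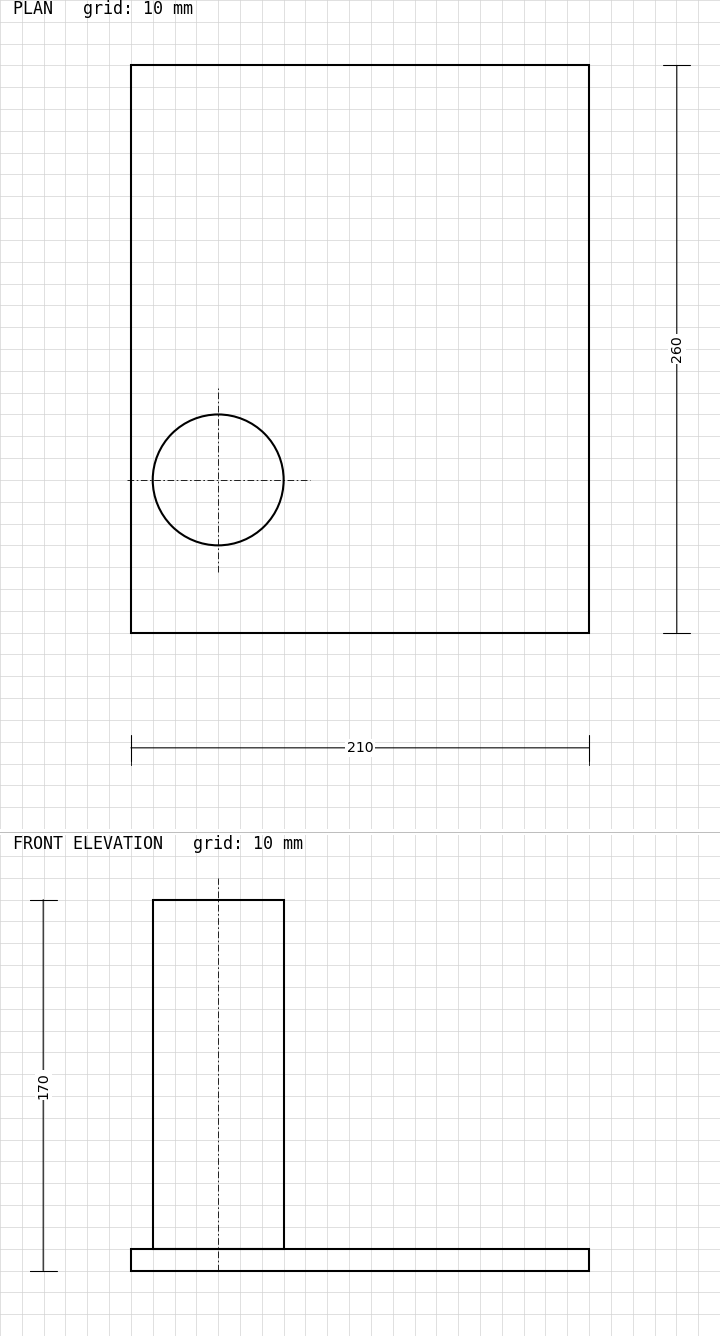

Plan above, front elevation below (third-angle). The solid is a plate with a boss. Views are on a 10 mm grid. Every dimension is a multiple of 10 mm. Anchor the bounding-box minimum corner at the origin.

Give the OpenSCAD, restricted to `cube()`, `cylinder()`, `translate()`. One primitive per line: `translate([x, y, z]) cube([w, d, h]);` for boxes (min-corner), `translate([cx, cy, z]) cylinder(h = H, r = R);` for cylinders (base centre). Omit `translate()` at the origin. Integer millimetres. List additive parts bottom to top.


cube([210, 260, 10]);
translate([40, 70, 10]) cylinder(h = 160, r = 30);


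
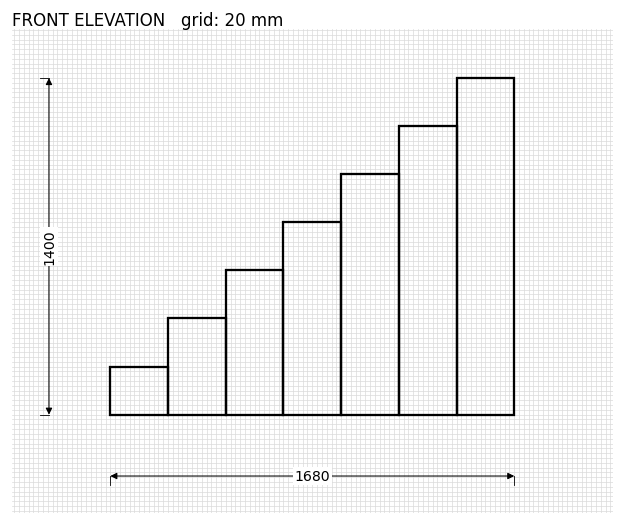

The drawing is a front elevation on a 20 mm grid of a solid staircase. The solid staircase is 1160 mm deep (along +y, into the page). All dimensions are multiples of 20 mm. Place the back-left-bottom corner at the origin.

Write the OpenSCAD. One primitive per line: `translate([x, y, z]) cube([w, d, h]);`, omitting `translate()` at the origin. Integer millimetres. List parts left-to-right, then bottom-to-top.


cube([240, 1160, 200]);
translate([240, 0, 0]) cube([240, 1160, 400]);
translate([480, 0, 0]) cube([240, 1160, 600]);
translate([720, 0, 0]) cube([240, 1160, 800]);
translate([960, 0, 0]) cube([240, 1160, 1000]);
translate([1200, 0, 0]) cube([240, 1160, 1200]);
translate([1440, 0, 0]) cube([240, 1160, 1400]);


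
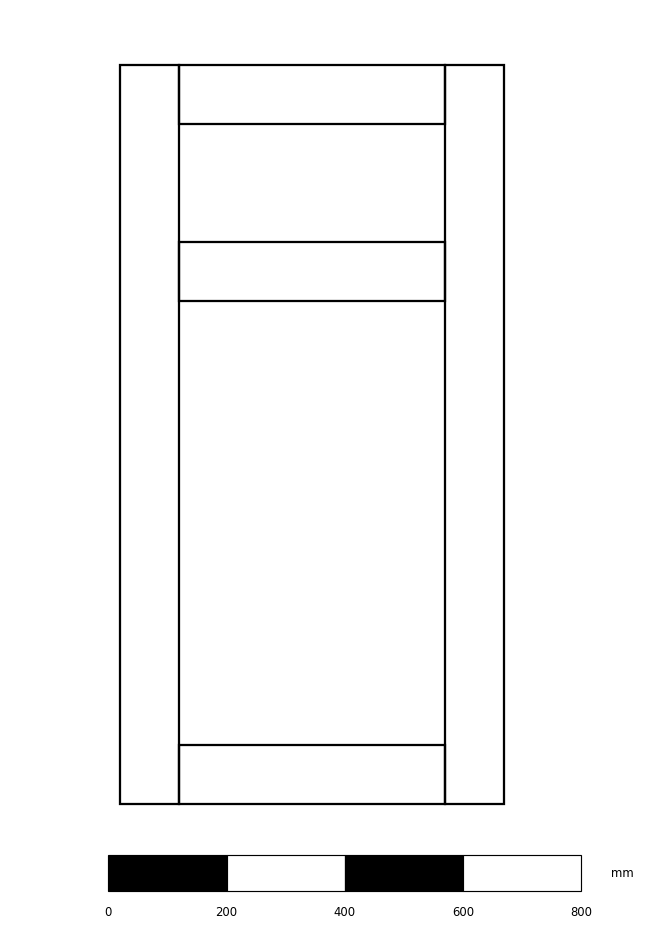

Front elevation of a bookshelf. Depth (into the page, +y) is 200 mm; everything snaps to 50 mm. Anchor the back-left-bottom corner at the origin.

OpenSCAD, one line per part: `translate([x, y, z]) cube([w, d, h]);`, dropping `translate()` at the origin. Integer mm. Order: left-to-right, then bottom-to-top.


cube([100, 200, 1250]);
translate([100, 0, 0]) cube([450, 200, 100]);
translate([100, 0, 850]) cube([450, 200, 100]);
translate([100, 0, 1150]) cube([450, 200, 100]);
translate([550, 0, 0]) cube([100, 200, 1250]);


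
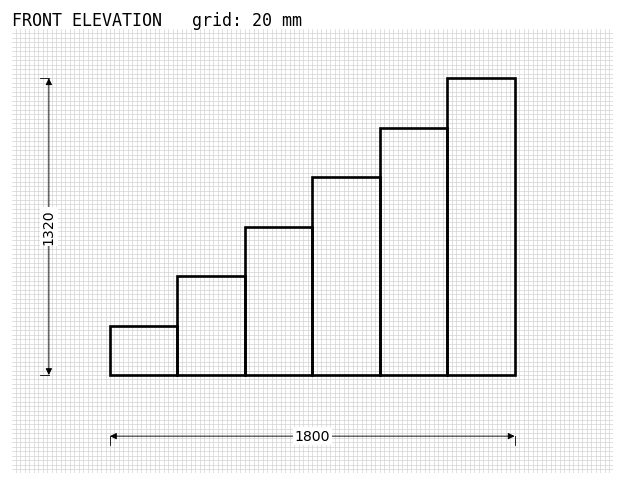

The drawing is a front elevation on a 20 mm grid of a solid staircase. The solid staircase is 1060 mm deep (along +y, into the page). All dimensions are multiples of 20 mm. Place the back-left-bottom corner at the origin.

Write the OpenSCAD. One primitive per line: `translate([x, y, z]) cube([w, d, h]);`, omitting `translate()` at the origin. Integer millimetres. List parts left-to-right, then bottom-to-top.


cube([300, 1060, 220]);
translate([300, 0, 0]) cube([300, 1060, 440]);
translate([600, 0, 0]) cube([300, 1060, 660]);
translate([900, 0, 0]) cube([300, 1060, 880]);
translate([1200, 0, 0]) cube([300, 1060, 1100]);
translate([1500, 0, 0]) cube([300, 1060, 1320]);
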